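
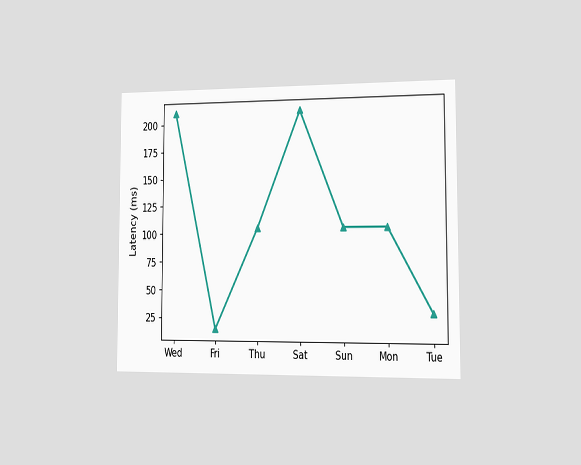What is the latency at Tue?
30ms

The chart is viewed slightly from the right. At Tue, the line is at 30ms.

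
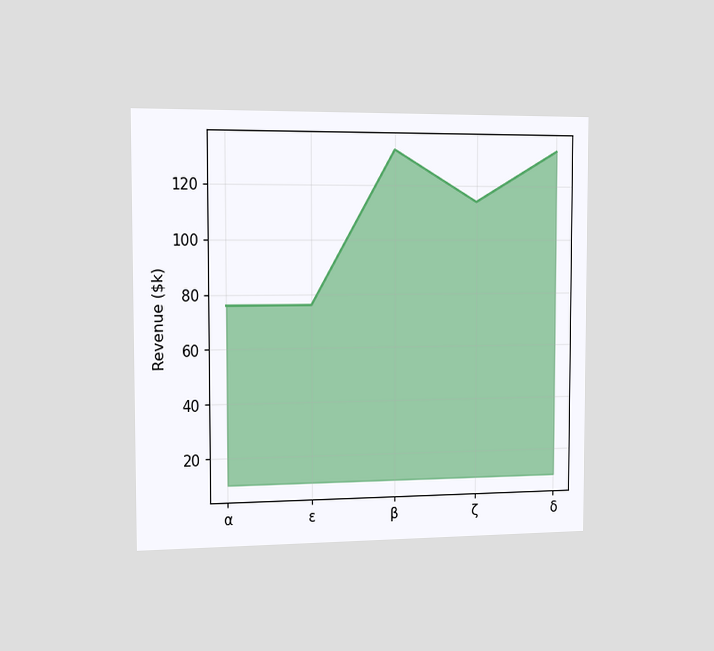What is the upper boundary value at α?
$76k

The chart is viewed slightly from the left. At α the upper boundary is at $76k.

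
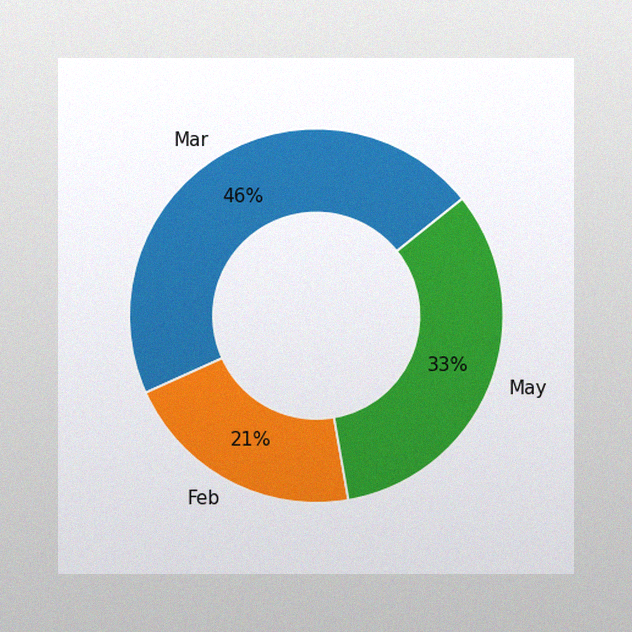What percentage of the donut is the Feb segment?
21%

The image has some photo noise and uneven lighting. The Feb segment takes up 21% of the ring.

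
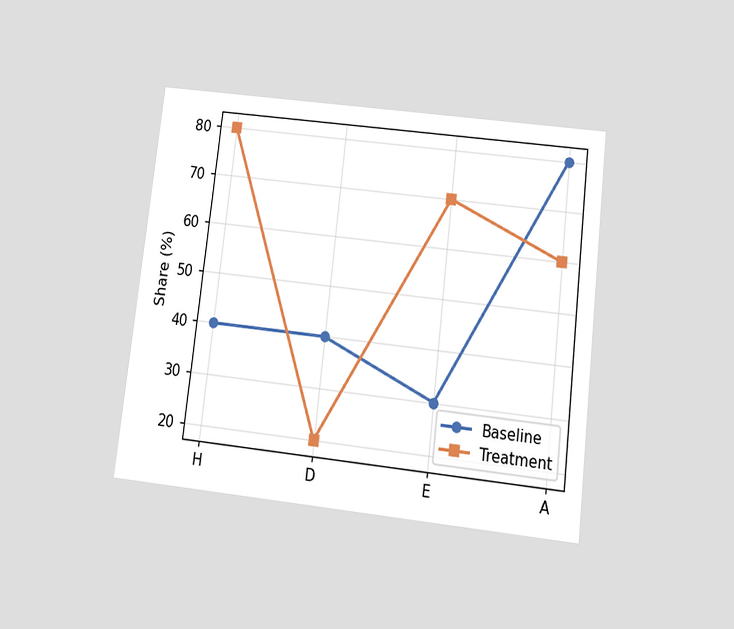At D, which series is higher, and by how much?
Baseline, by 20%

The chart is tilted about 7° clockwise and viewed slightly from below. At D, Baseline sits above the other line by 20%.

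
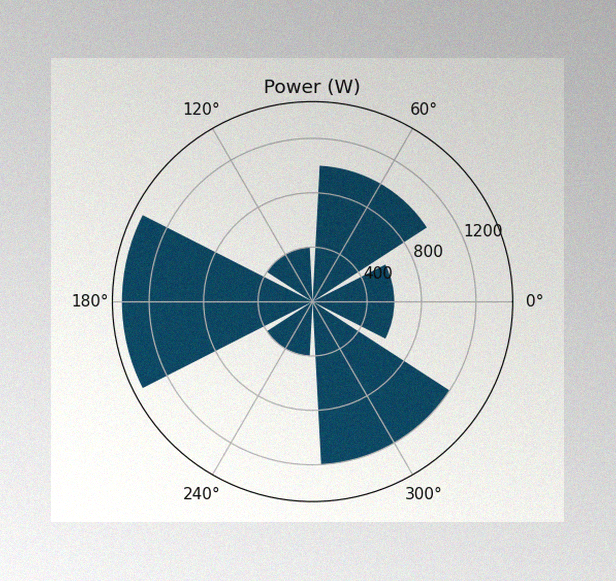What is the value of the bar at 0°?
The image has some photo noise and uneven lighting. The bar at 0° reaches 600W on the radial axis.

600W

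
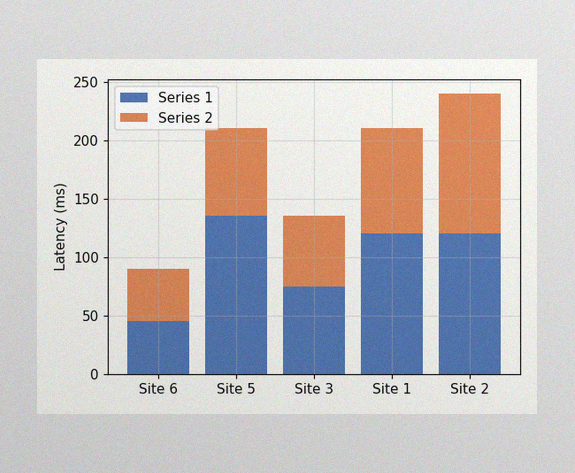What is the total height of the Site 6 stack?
The image has some photo noise and uneven lighting. The Site 6 stack's top reaches 90ms on the y-axis.

90ms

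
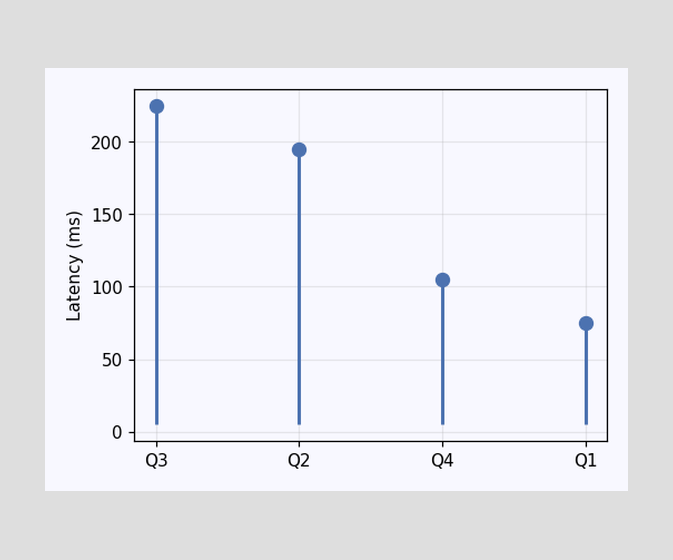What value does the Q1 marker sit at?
75ms

The Q1 marker sits at 75ms.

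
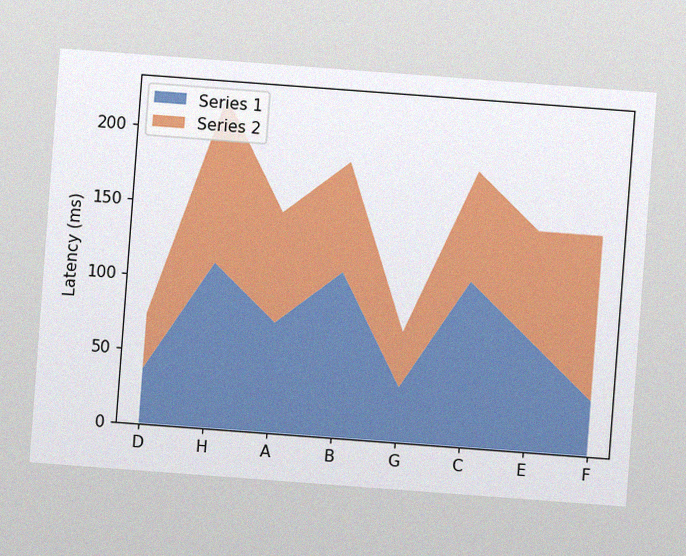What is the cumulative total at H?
The chart is tilted about 4° clockwise, with some photo noise. The stacked total at H reaches 222ms.

222ms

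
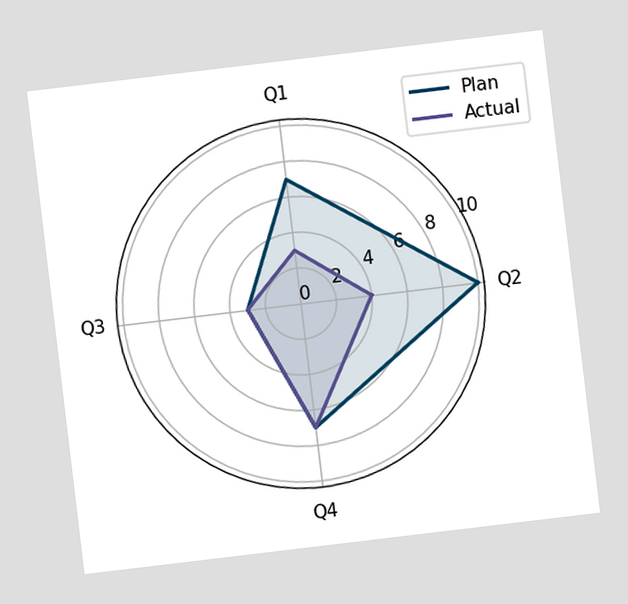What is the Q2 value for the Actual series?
The chart is tilted about 7° counter-clockwise. On the Q2 axis, Actual reaches 4.

4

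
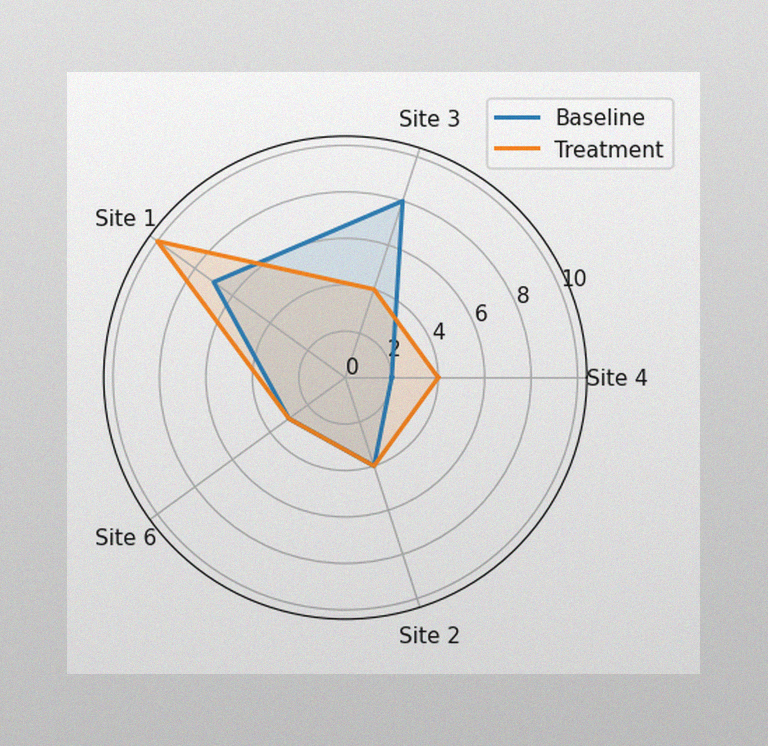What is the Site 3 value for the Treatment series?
The image has some photo noise and uneven lighting. On the Site 3 axis, Treatment reaches 4.

4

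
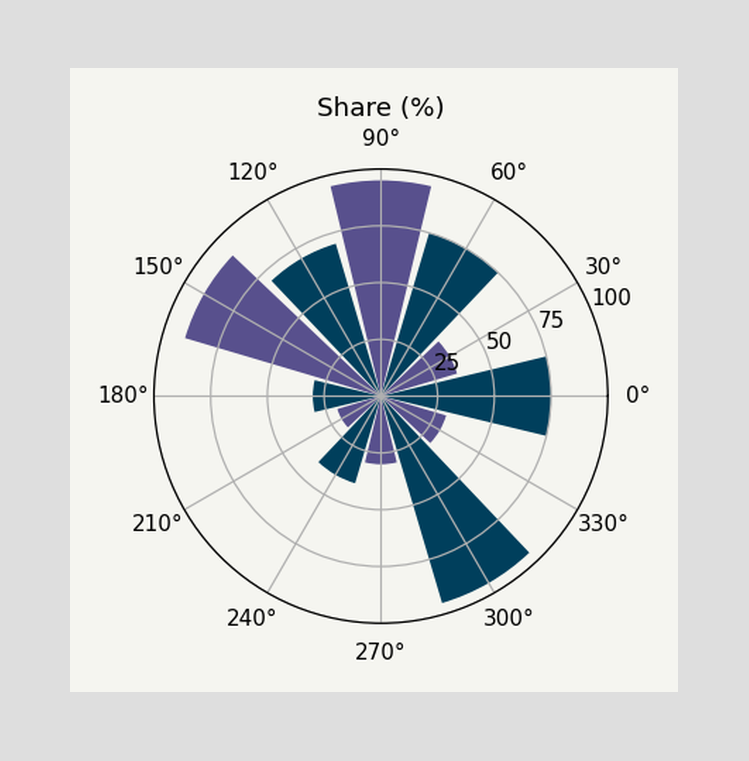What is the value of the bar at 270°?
The bar at 270° reaches 30% on the radial axis.

30%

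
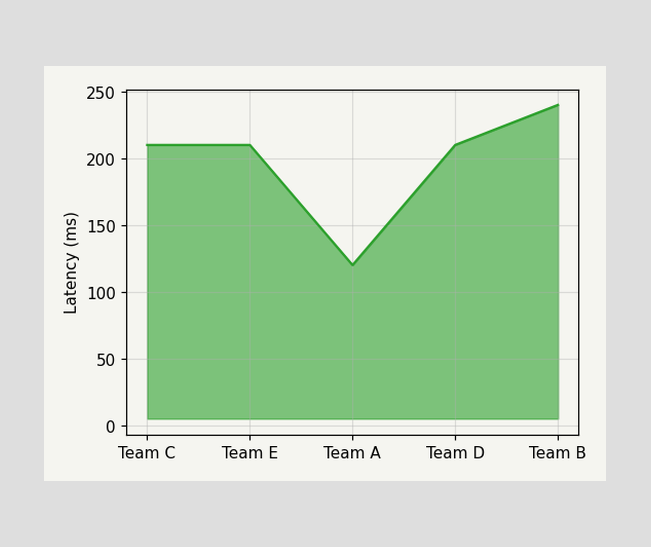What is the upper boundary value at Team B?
240ms

At Team B the upper boundary is at 240ms.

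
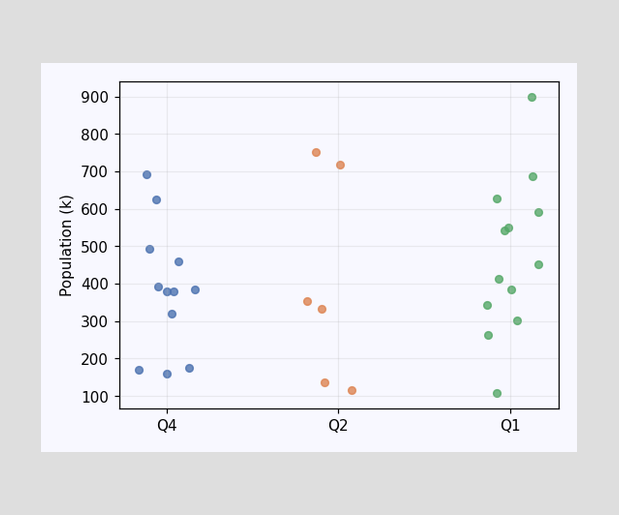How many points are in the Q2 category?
Counting the markers in the Q2 column gives 6.

6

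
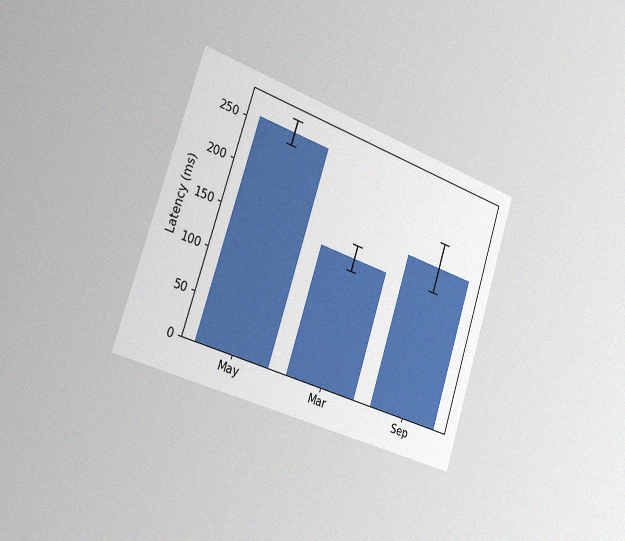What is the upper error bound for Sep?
The chart is tilted about 18° clockwise and viewed slightly from the left, with some photo noise. The Sep bar's upper whisker reaches 210ms.

210ms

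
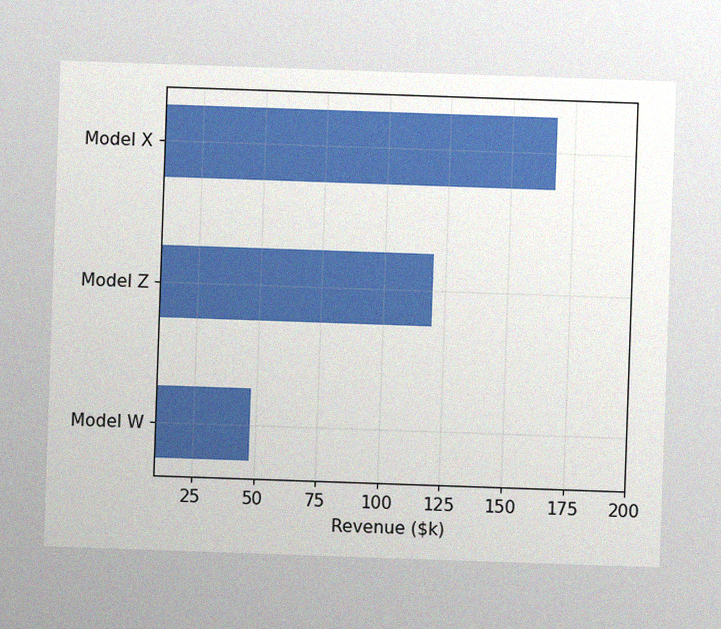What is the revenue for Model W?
The image has some photo noise and uneven lighting. Reading along the chart's x-axis, the Model W bar reaches $48k.

$48k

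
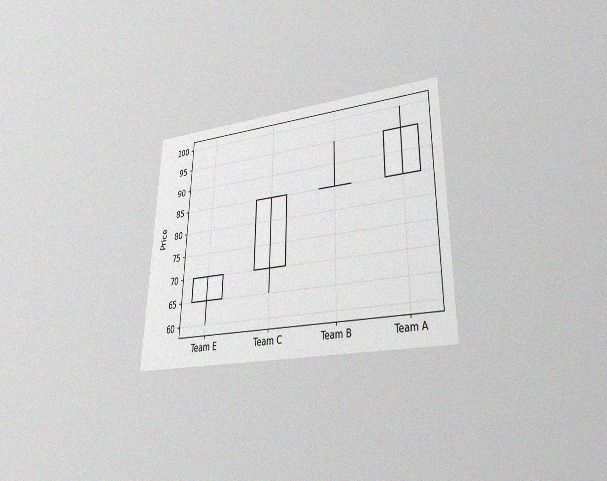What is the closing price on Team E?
70

The chart is viewed at a slight angle, with some photo noise. The Team E candle closes at 70.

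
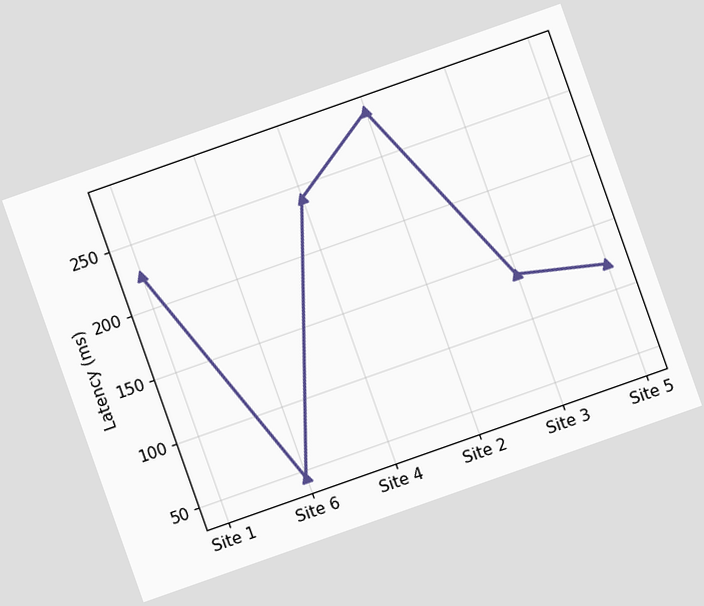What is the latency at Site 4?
240ms

The chart is tilted about 19° counter-clockwise. At Site 4, the line is at 240ms.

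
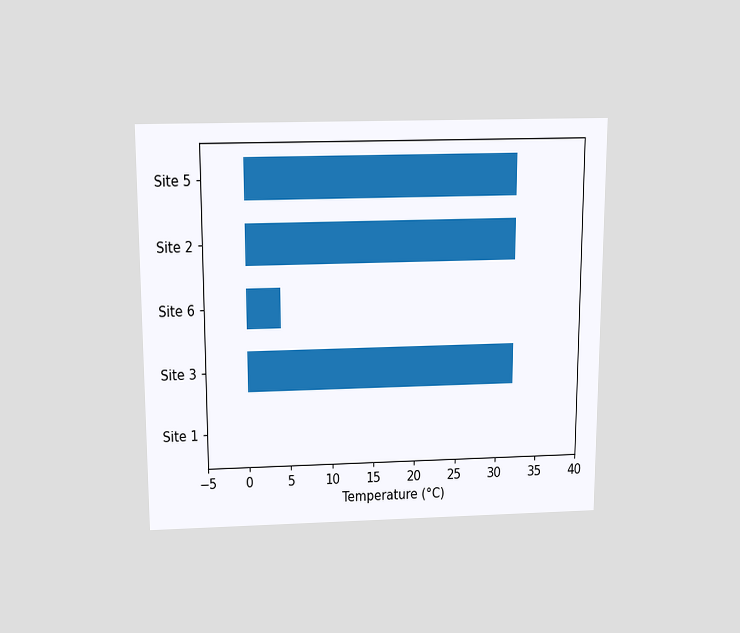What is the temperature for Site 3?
32°C

The chart is viewed slightly from above. Reading along the chart's x-axis, the Site 3 bar reaches 32°C.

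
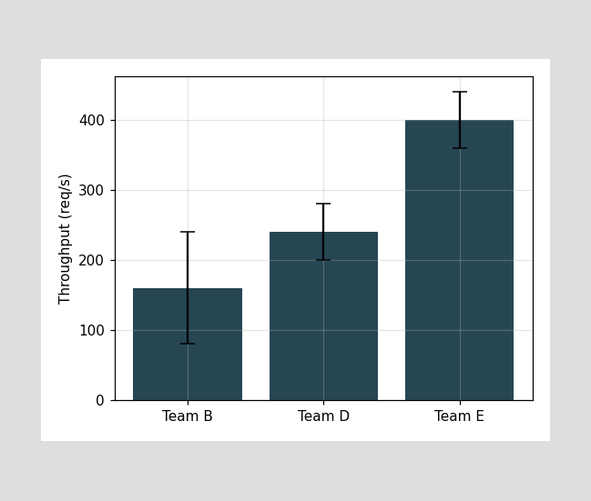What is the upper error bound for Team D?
280req/s

The Team D bar's upper whisker reaches 280req/s.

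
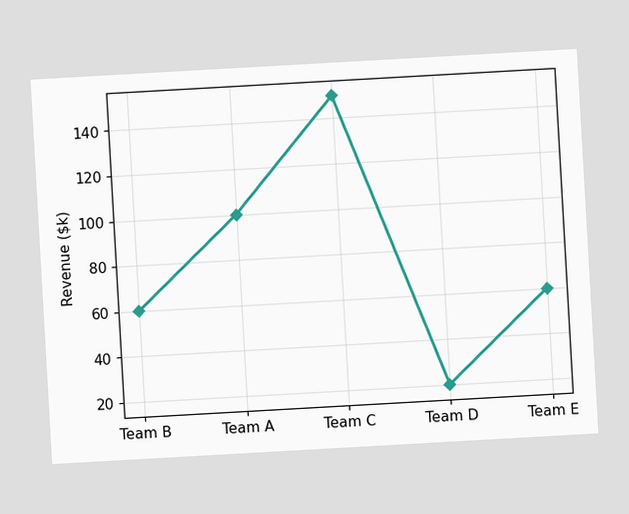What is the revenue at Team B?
The chart is tilted about 3° counter-clockwise. At Team B, the line is at $60k.

$60k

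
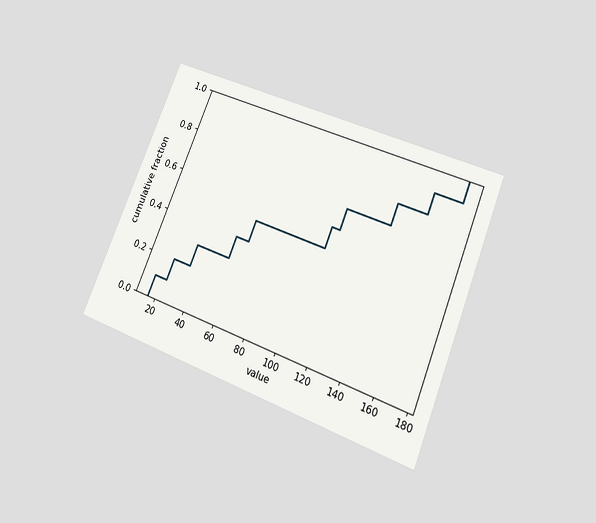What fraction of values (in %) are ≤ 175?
The chart is tilted about 22° clockwise and viewed at a slight angle. At x=175 the ECDF step is at 100%.

100%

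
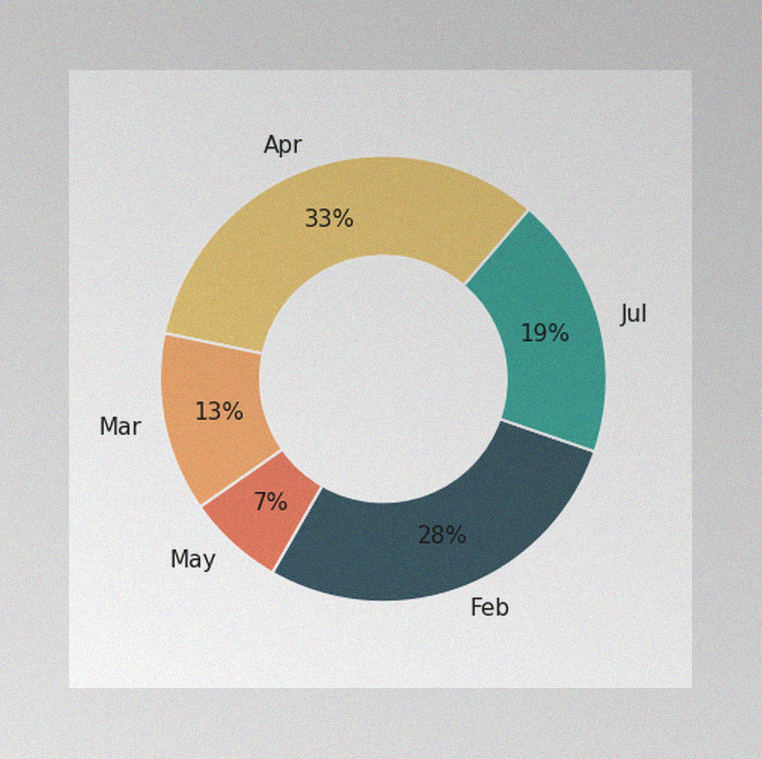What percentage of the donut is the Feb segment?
28%

The image has some photo noise and uneven lighting. The Feb segment takes up 28% of the ring.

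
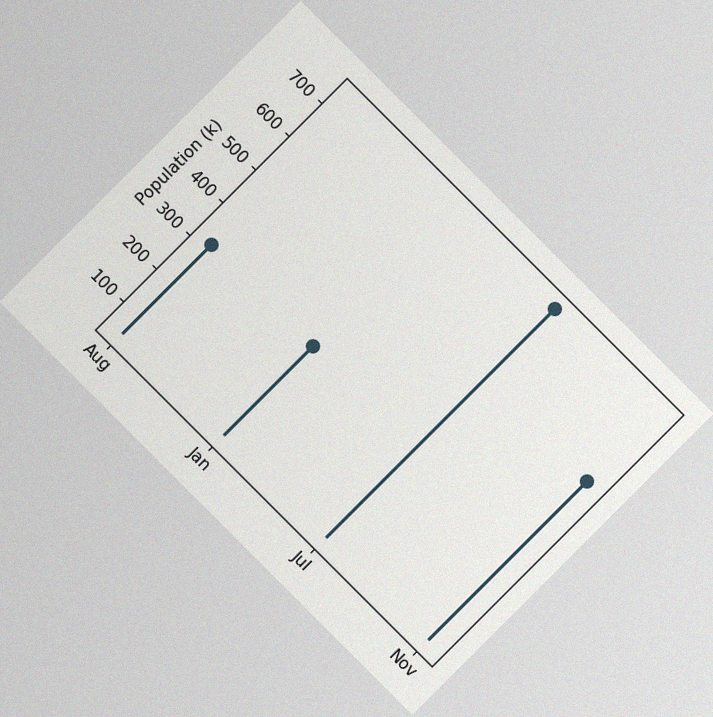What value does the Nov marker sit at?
530k

The chart is tilted about 45° clockwise, with some photo noise. The Nov marker sits at 530k.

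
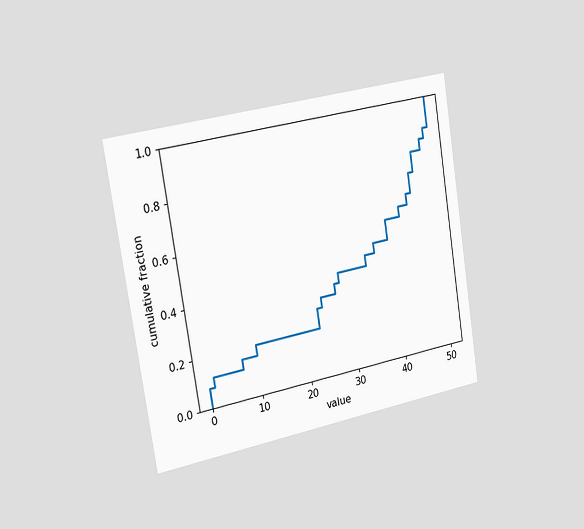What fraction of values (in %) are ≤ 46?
The chart is tilted about 9° counter-clockwise and viewed slightly from the left. At x=46 the ECDF step is at 80%.

80%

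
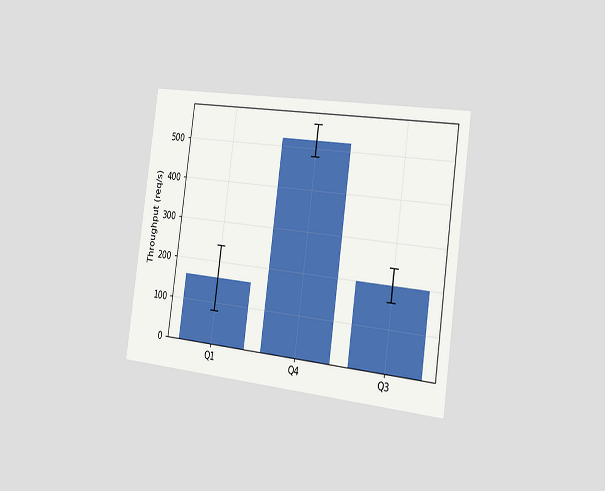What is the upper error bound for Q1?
240req/s

The chart is tilted about 8° clockwise and viewed slightly from the right. The Q1 bar's upper whisker reaches 240req/s.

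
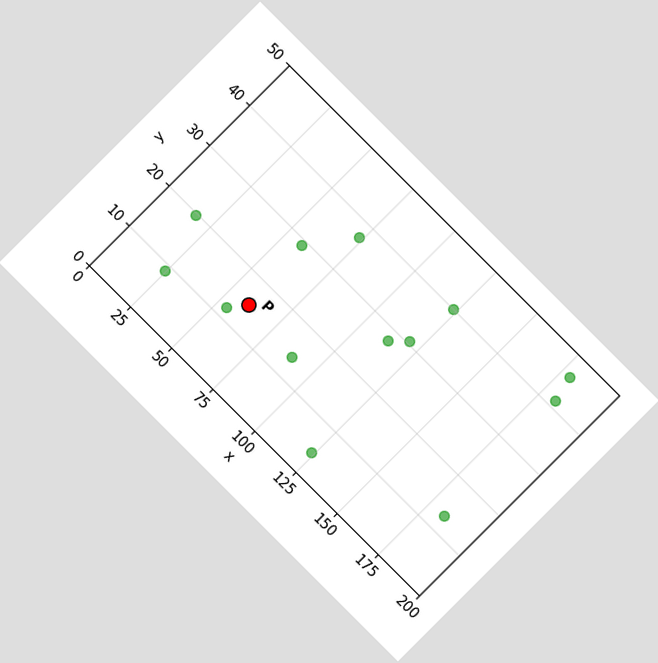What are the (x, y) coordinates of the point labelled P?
The chart is tilted about 45° clockwise. Following the gridlines from P to each axis, P sits at (60, 15).

(60, 15)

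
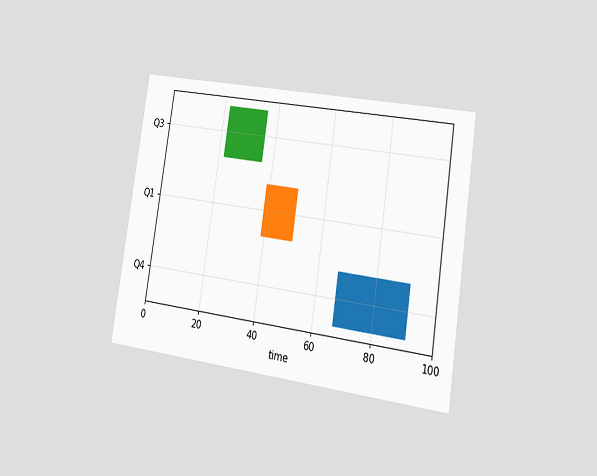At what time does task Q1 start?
The chart is tilted about 9° clockwise and viewed slightly from the right. The Q1 bar begins at t=39.

39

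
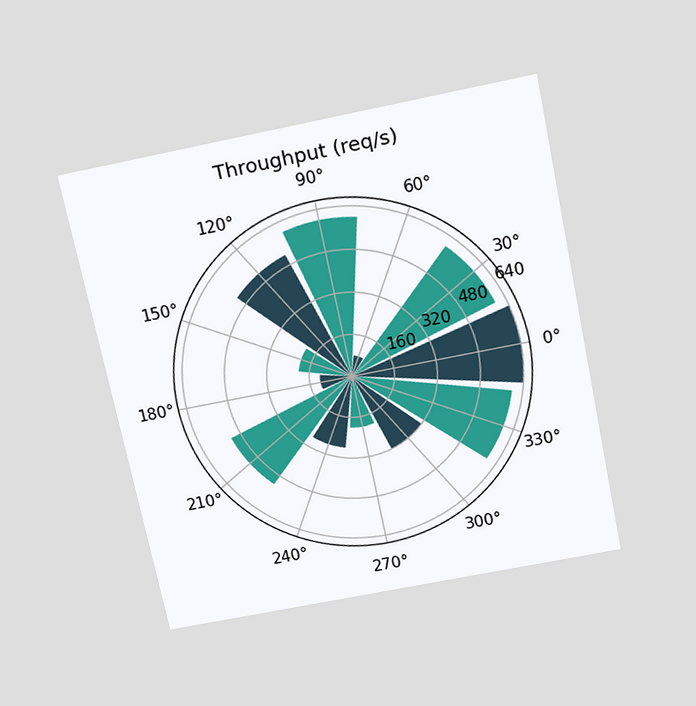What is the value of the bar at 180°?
The chart is tilted about 12° counter-clockwise and viewed slightly from above. The bar at 180° reaches 120req/s on the radial axis.

120req/s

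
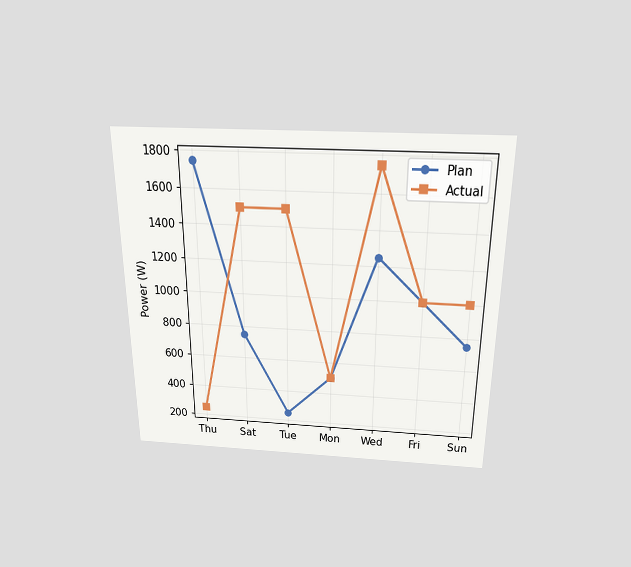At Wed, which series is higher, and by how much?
The chart is viewed slightly from above. At Wed, Actual sits above the other line by 500W.

Actual, by 500W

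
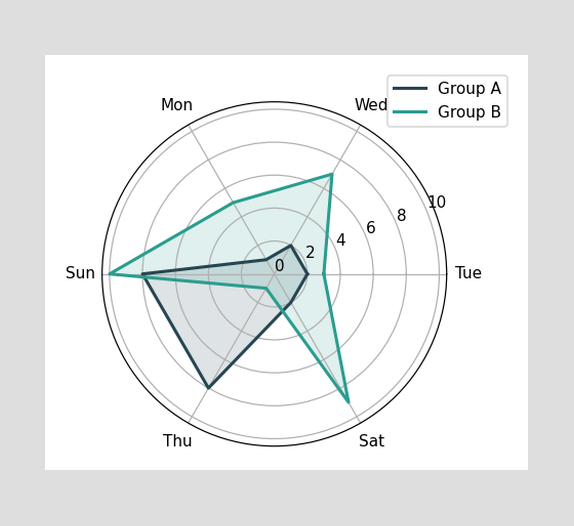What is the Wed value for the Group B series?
On the Wed axis, Group B reaches 7.

7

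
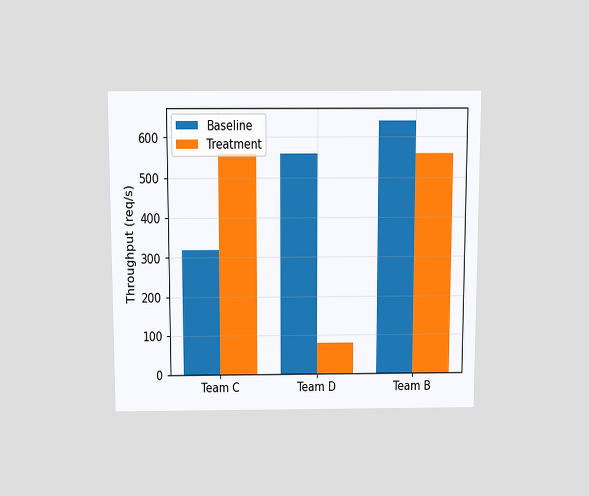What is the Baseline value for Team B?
The chart is viewed slightly from above. The Baseline bar at Team B reaches 640req/s on the y-axis.

640req/s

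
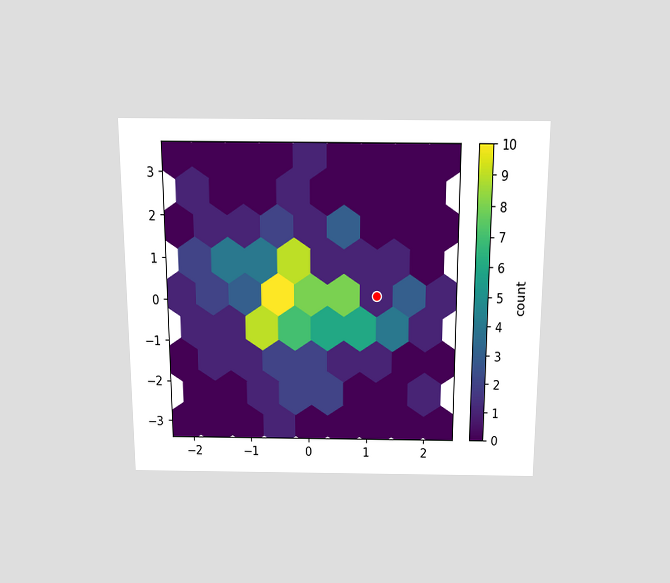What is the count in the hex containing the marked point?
1

The chart is viewed slightly from above. The marked hex reads 1 on the colorbar.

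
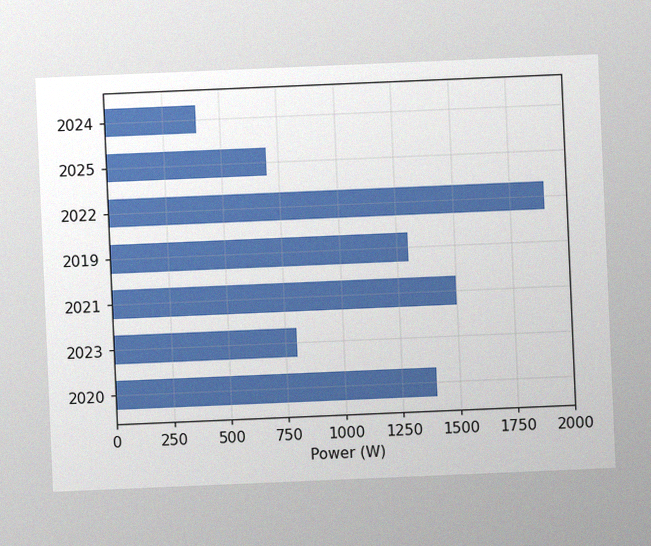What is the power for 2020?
1400W

The chart is tilted about 2° counter-clockwise, with some photo noise. Reading along the chart's x-axis, the 2020 bar reaches 1400W.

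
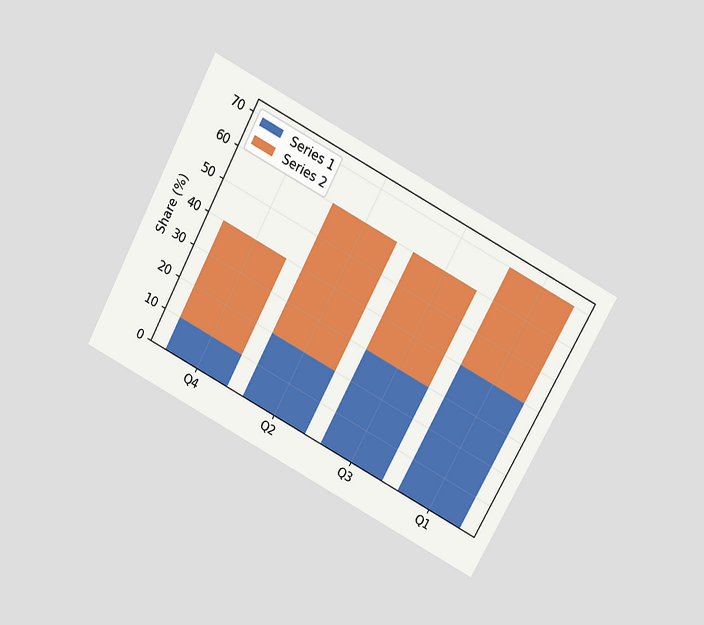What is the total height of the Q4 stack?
40%

The chart is tilted about 28° clockwise and viewed slightly from above. The Q4 stack's top reaches 40% on the y-axis.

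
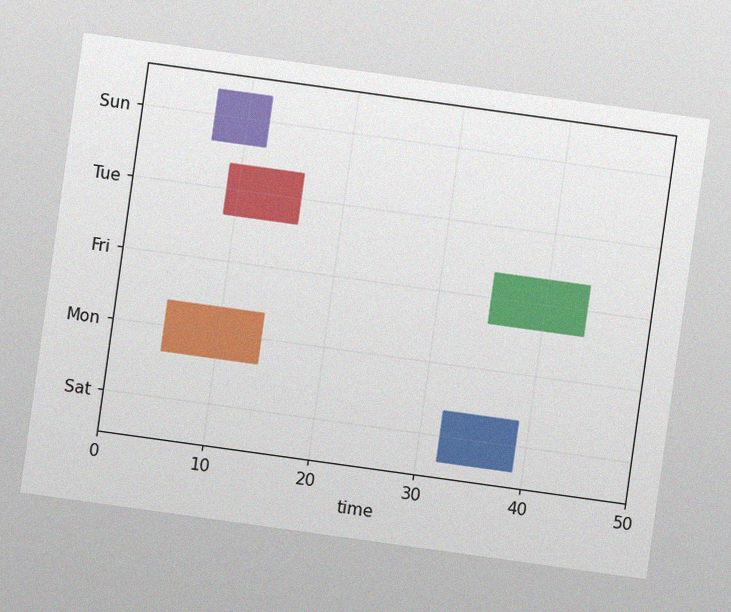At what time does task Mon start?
The chart is tilted about 8° clockwise, with some photo noise. The Mon bar begins at t=5.

5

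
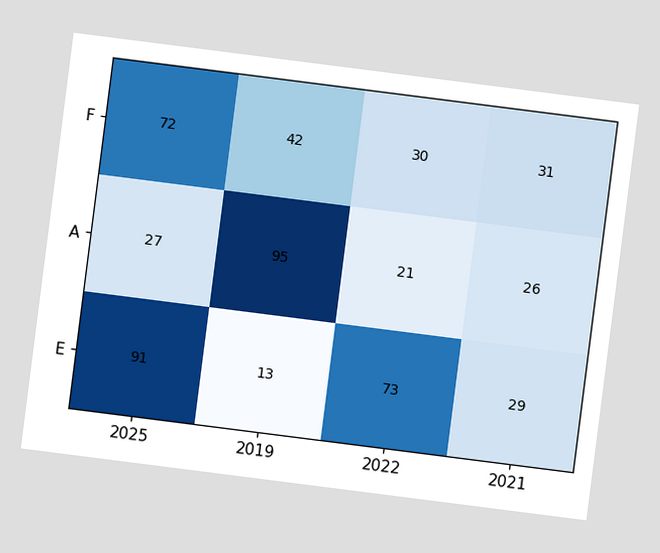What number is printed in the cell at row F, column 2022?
The chart is tilted about 7° clockwise. The (F, 2022) cell reads 30.

30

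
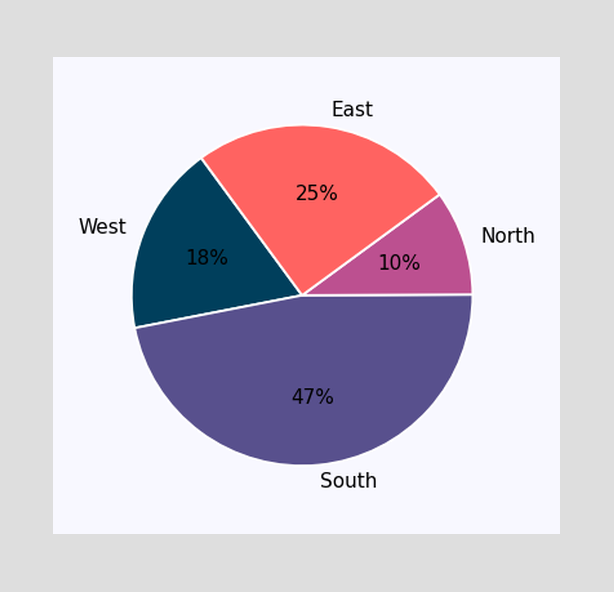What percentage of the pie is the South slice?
The South slice takes up 47% of the pie.

47%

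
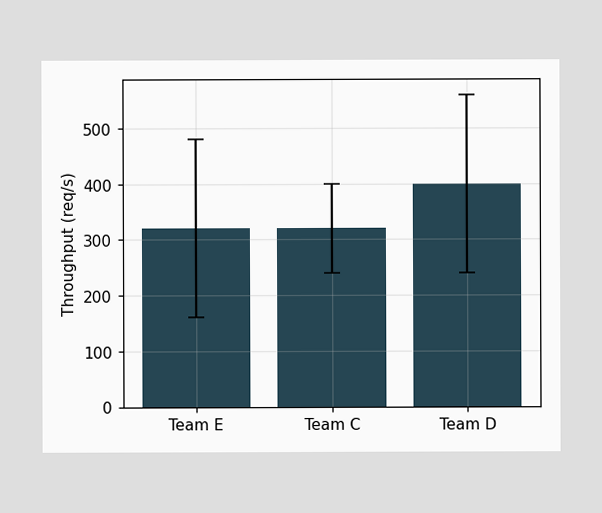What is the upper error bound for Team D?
The Team D bar's upper whisker reaches 560req/s.

560req/s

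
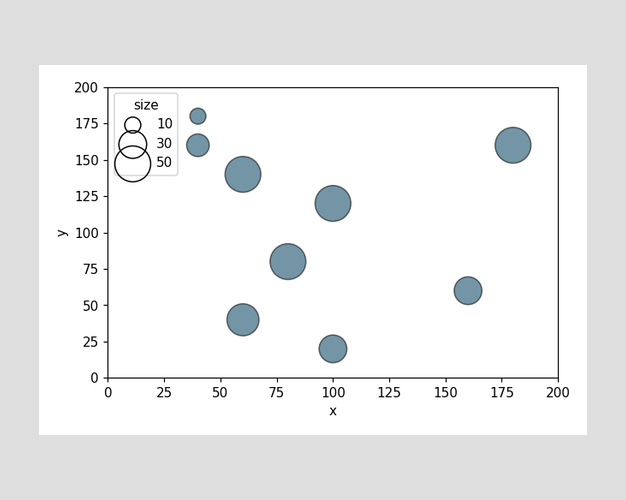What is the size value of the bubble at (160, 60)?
30

Matching the bubble at (160, 60) against the size legend gives 30.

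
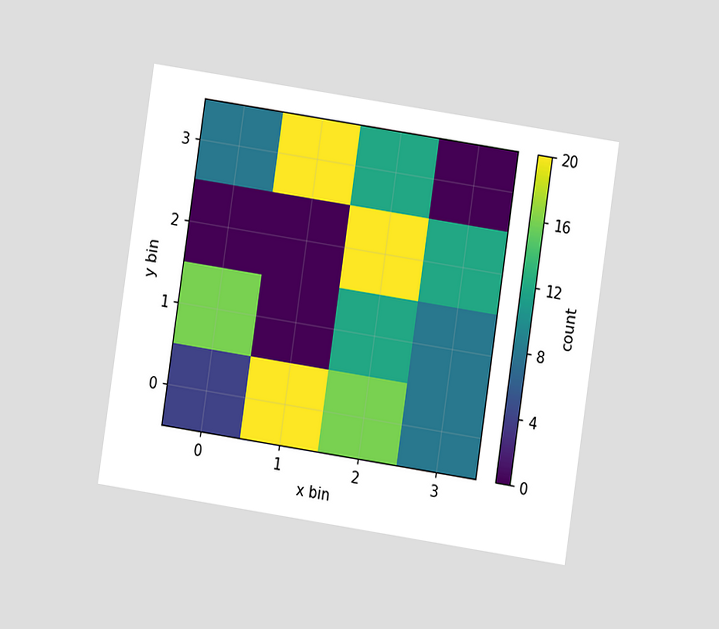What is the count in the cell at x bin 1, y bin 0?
The chart is tilted about 9° clockwise and viewed at a slight angle. Matching the cell (1, 0) against the colorbar gives 20.

20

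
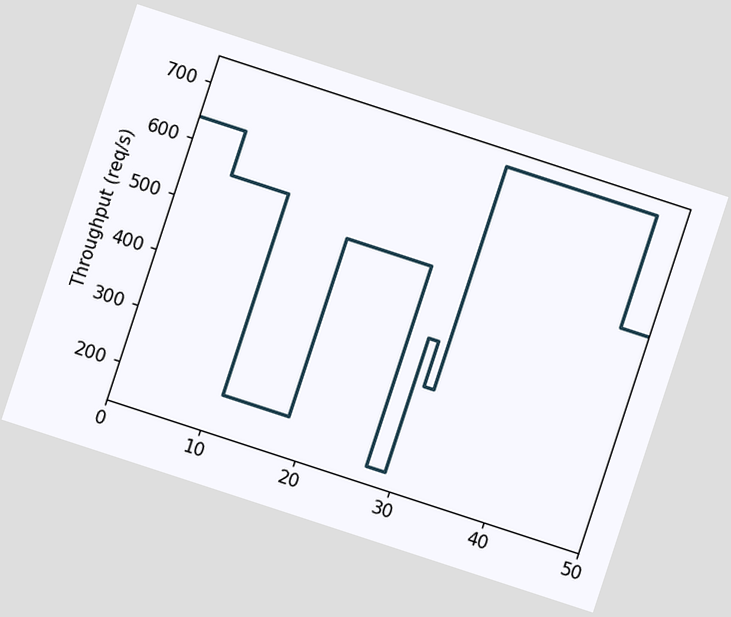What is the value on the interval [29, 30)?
400req/s

The chart is tilted about 18° clockwise. On [29, 30) the step sits at 400req/s.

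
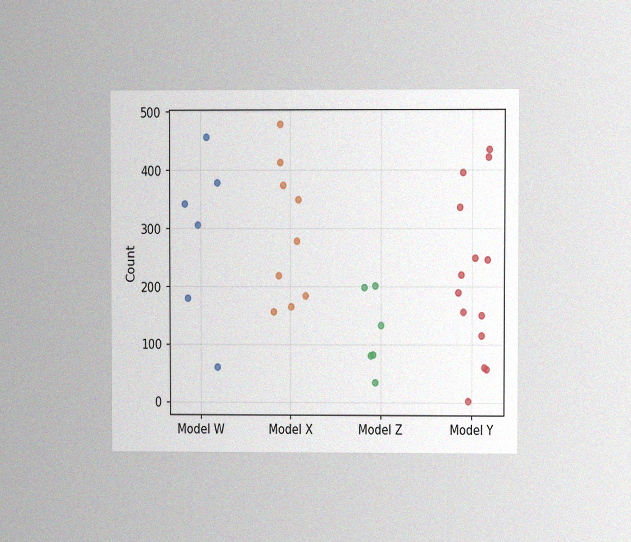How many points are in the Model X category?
The chart is viewed at a slight angle, with some photo noise. Counting the markers in the Model X column gives 9.

9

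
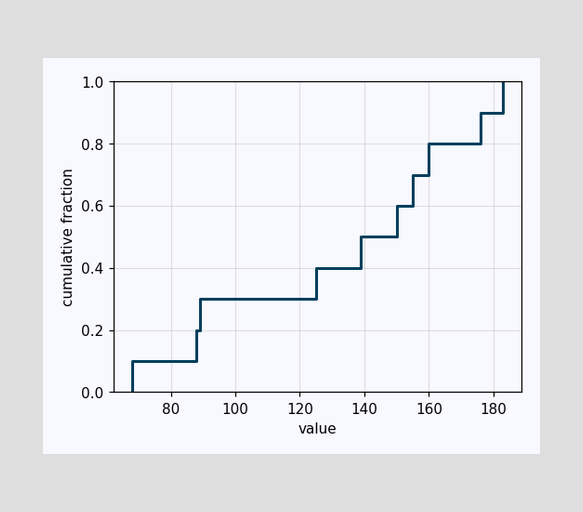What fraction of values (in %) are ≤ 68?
10%

At x=68 the ECDF step is at 10%.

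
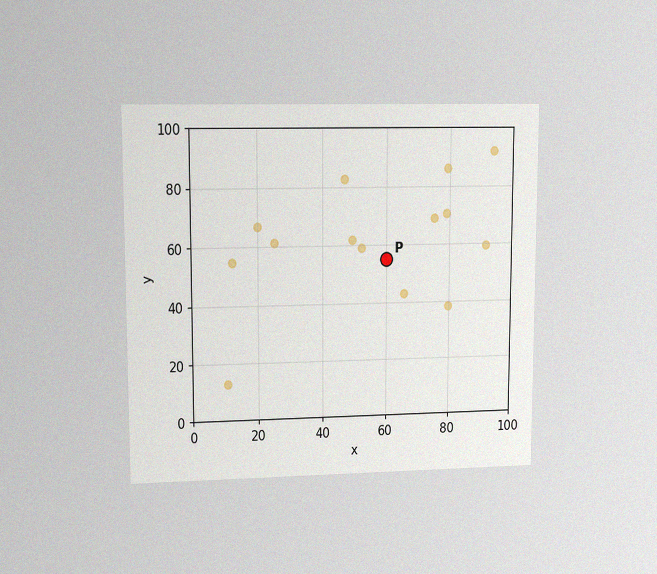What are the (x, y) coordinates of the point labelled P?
The chart is viewed at a slight angle, with some photo noise. Following the gridlines from P to each axis, P sits at (60, 55).

(60, 55)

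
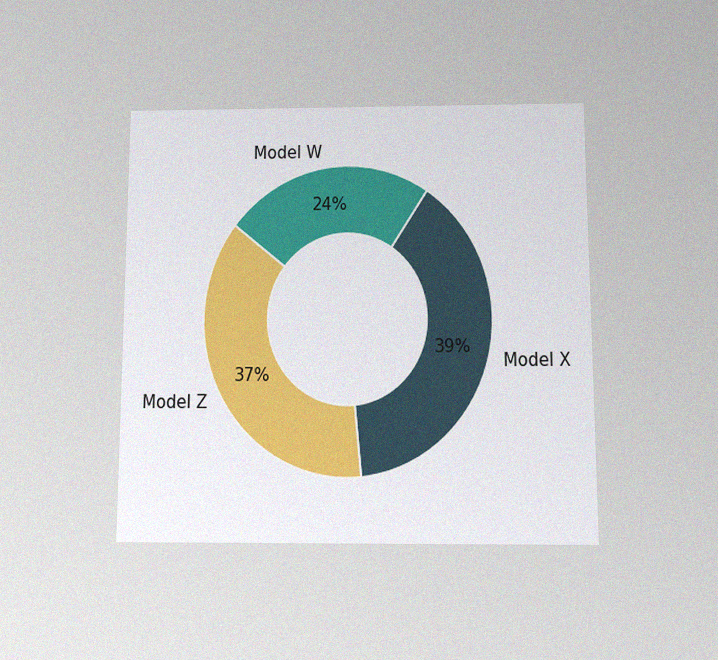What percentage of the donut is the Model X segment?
39%

The chart is viewed slightly from below, with some photo noise. The Model X segment takes up 39% of the ring.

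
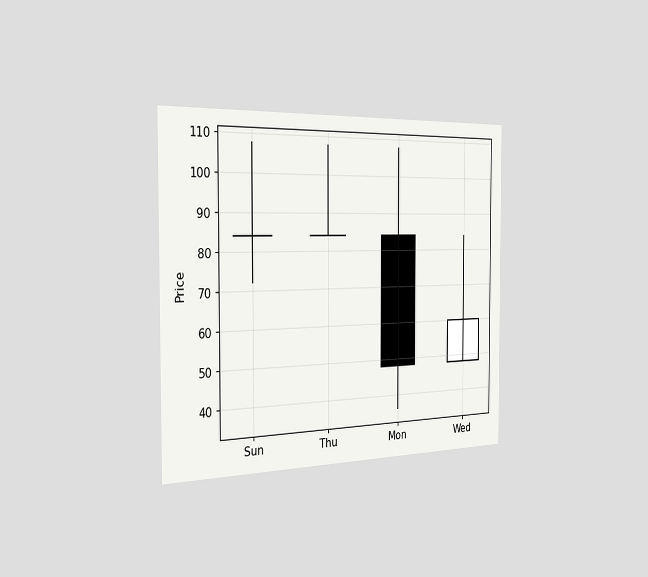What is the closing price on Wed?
60

The chart is viewed slightly from the left. The Wed candle closes at 60.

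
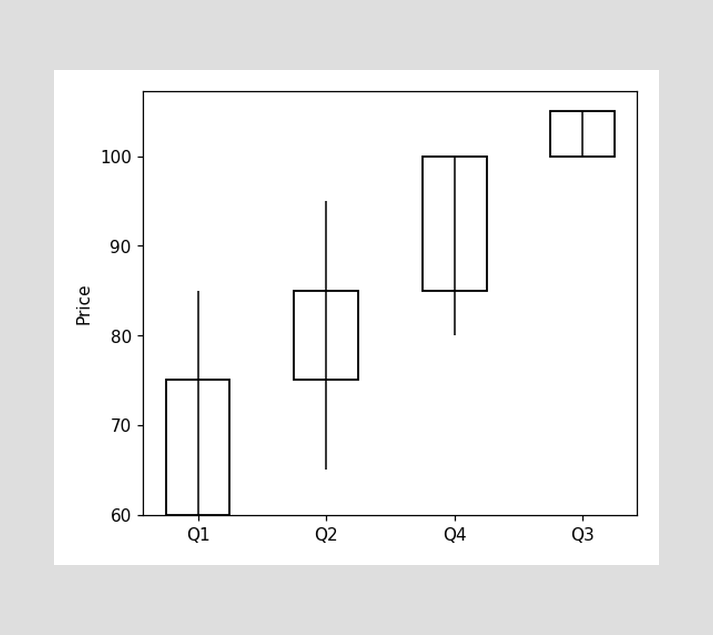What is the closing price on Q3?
105

The Q3 candle closes at 105.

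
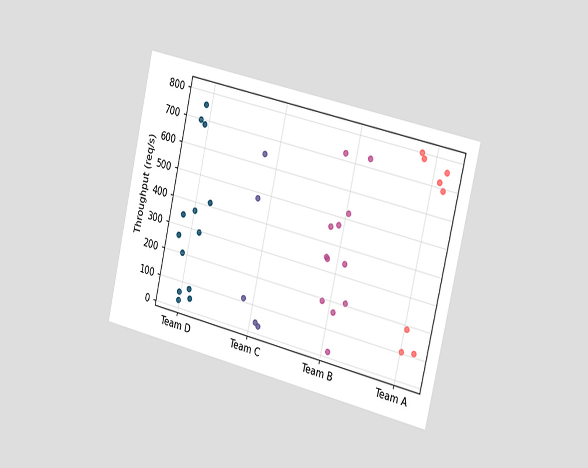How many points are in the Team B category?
12

The chart is tilted about 13° clockwise and viewed slightly from the right. Counting the markers in the Team B column gives 12.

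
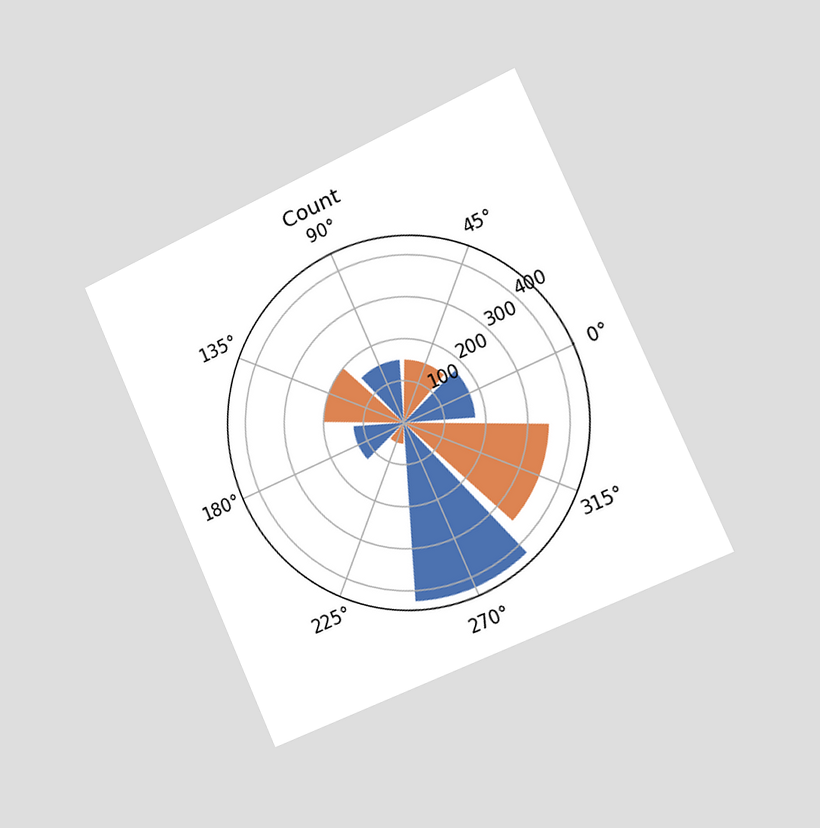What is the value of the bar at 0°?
175

The chart is tilted about 24° counter-clockwise and viewed slightly from the right. The bar at 0° reaches 175 on the radial axis.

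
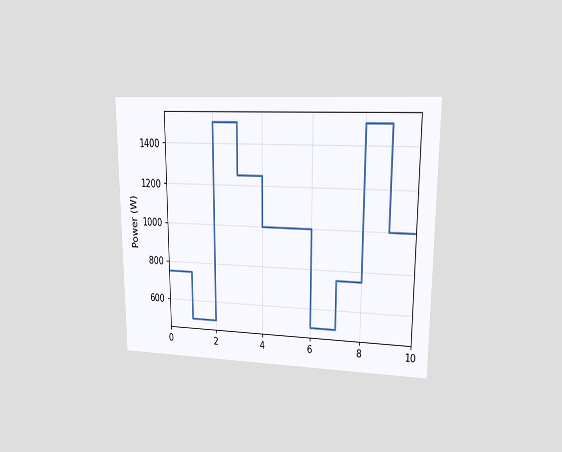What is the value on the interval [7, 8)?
750W

The chart is viewed at a slight angle. On [7, 8) the step sits at 750W.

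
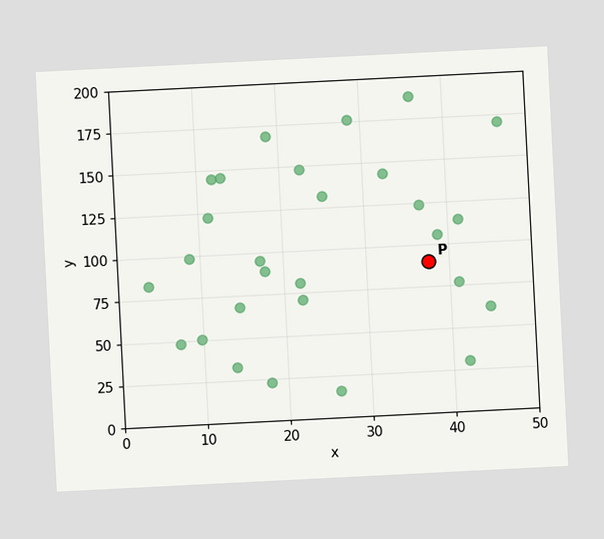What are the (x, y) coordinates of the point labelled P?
The chart is tilted about 3° counter-clockwise. Following the gridlines from P to each axis, P sits at (37.5, 90).

(37.5, 90)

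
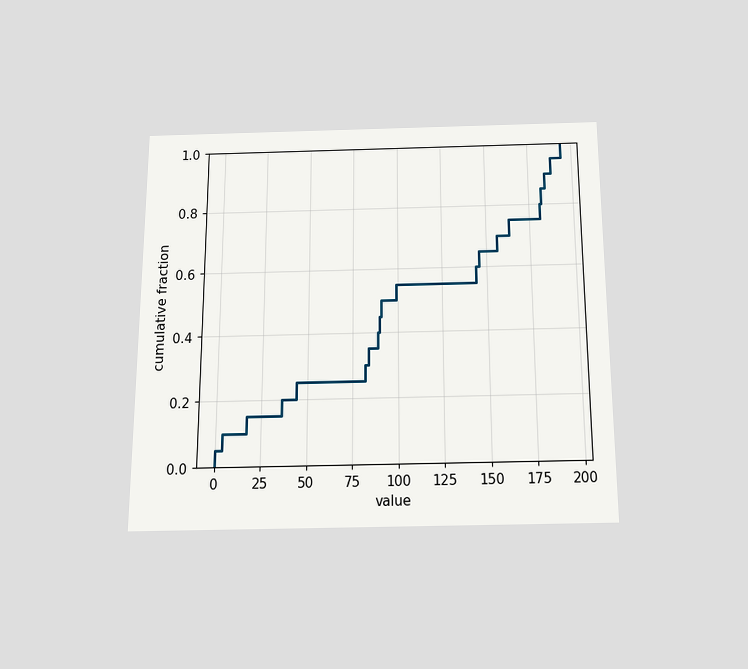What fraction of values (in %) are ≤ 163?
The chart is viewed slightly from below. At x=163 the ECDF step is at 75%.

75%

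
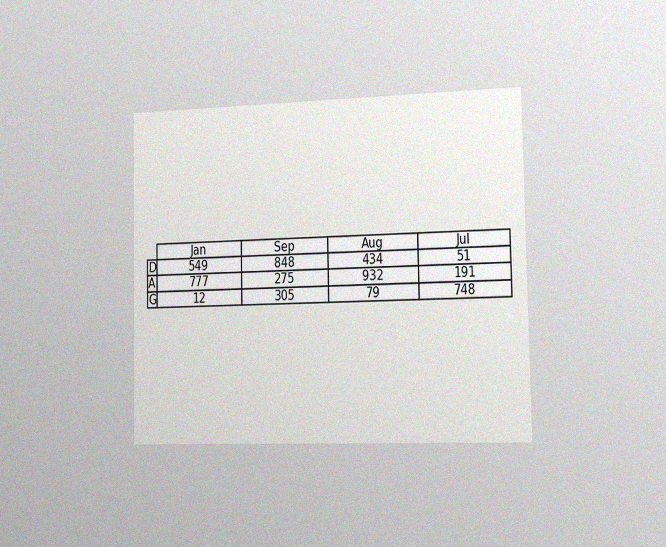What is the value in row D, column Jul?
The chart is viewed slightly from the right, with some photo noise. The (D, Jul) cell reads 51.

51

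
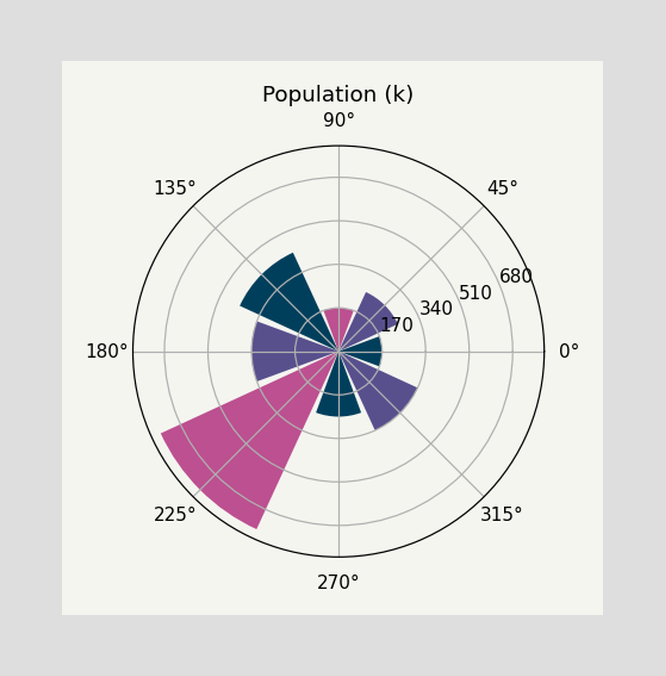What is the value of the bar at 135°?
The bar at 135° reaches 425k on the radial axis.

425k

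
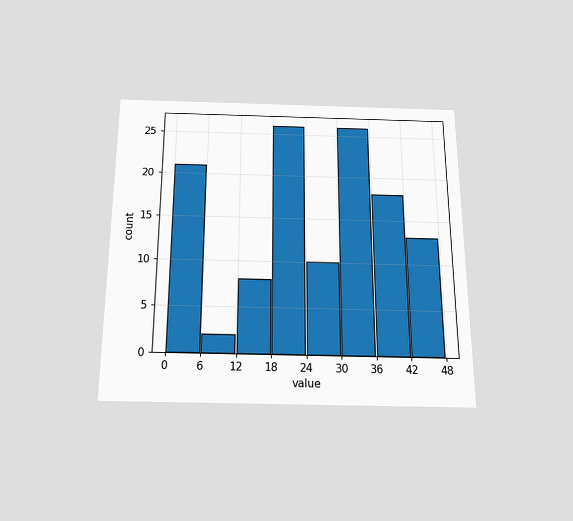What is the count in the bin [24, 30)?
The chart is viewed slightly from below. The [24, 30) bin has height 10.

10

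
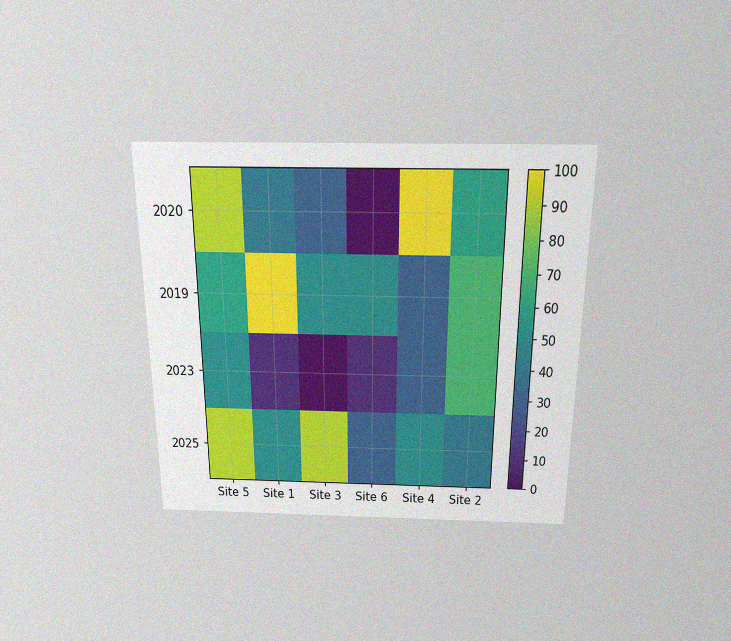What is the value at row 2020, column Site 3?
30

The chart is viewed slightly from above, with some photo noise. Matching cell (2020, Site 3) against the colorbar gives 30.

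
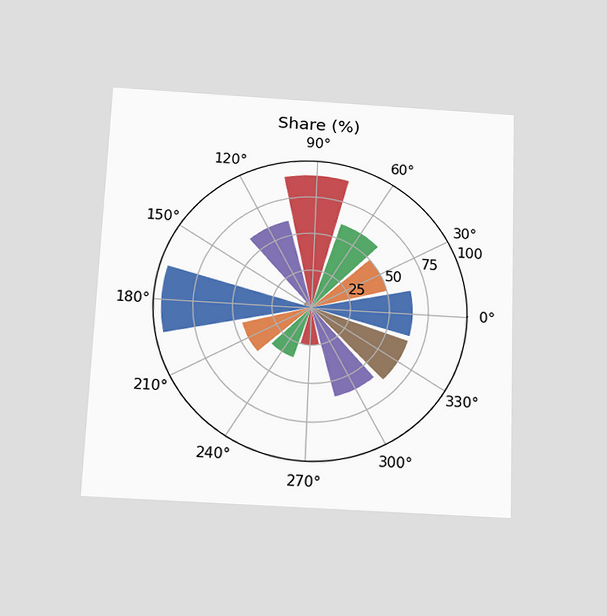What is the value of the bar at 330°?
65%

The chart is tilted about 2° clockwise and viewed slightly from below. The bar at 330° reaches 65% on the radial axis.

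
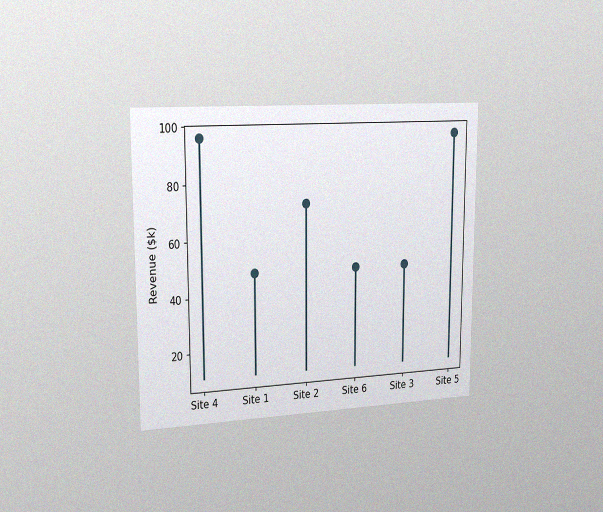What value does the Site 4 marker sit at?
The chart is viewed slightly from the left, with some photo noise. The Site 4 marker sits at $96k.

$96k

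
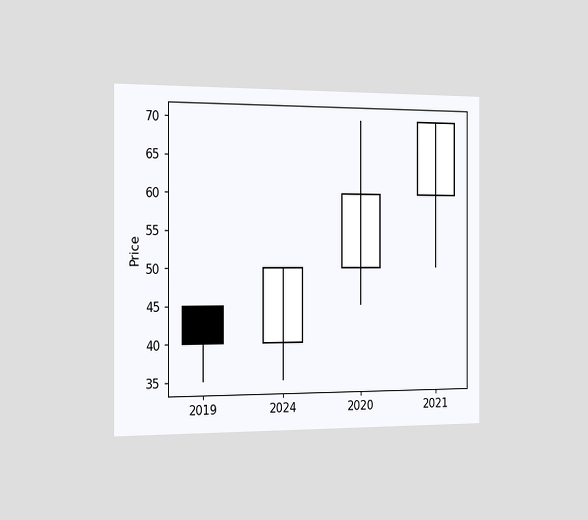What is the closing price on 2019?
The chart is viewed slightly from the left. The 2019 candle closes at 40.

40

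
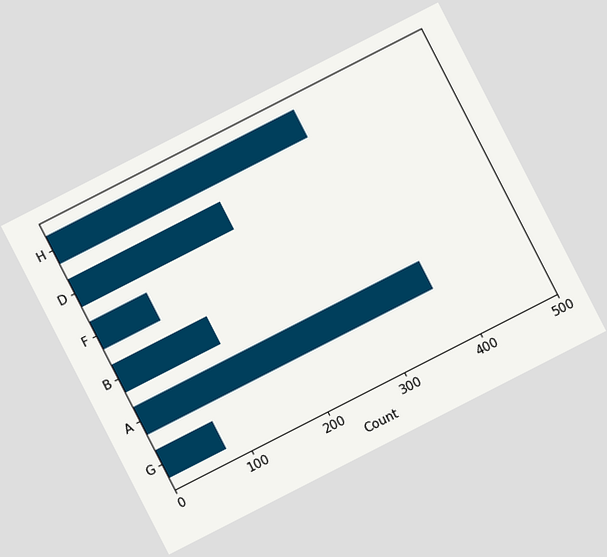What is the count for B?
125

The chart is tilted about 27° counter-clockwise. Reading along the chart's x-axis, the B bar reaches 125.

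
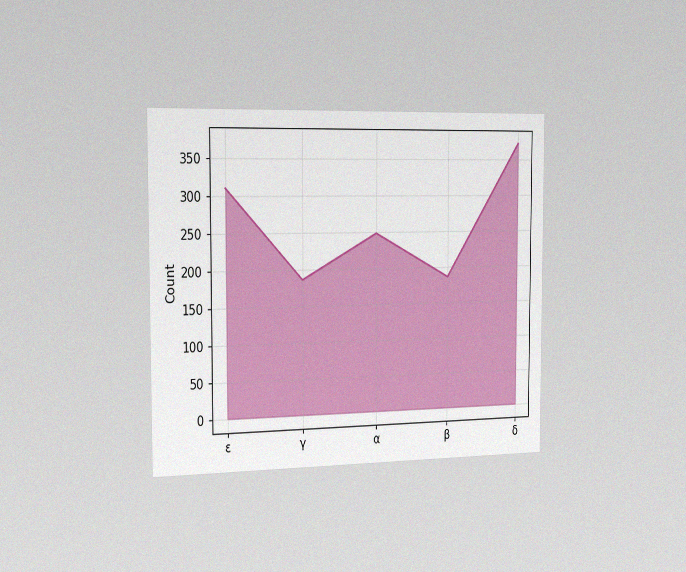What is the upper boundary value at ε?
The chart is viewed slightly from the left, with some photo noise. At ε the upper boundary is at 310.

310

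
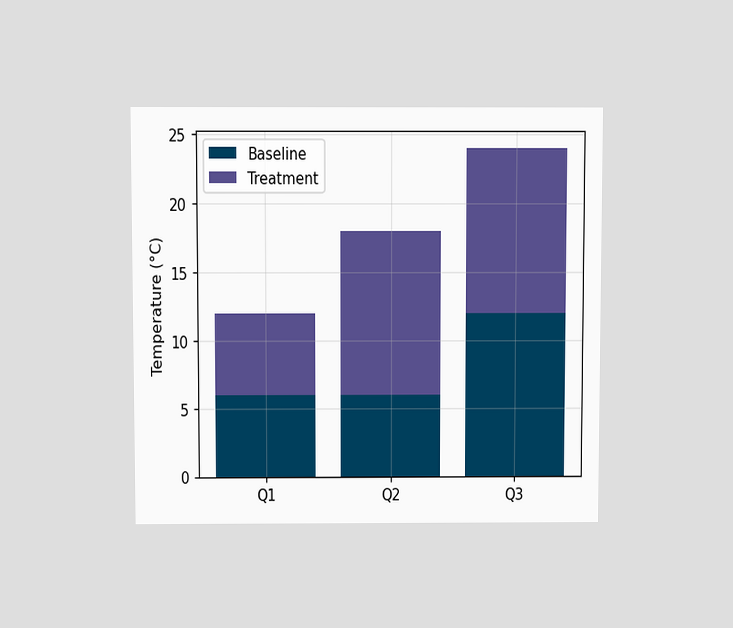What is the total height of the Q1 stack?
12°C

The chart is viewed slightly from above. The Q1 stack's top reaches 12°C on the y-axis.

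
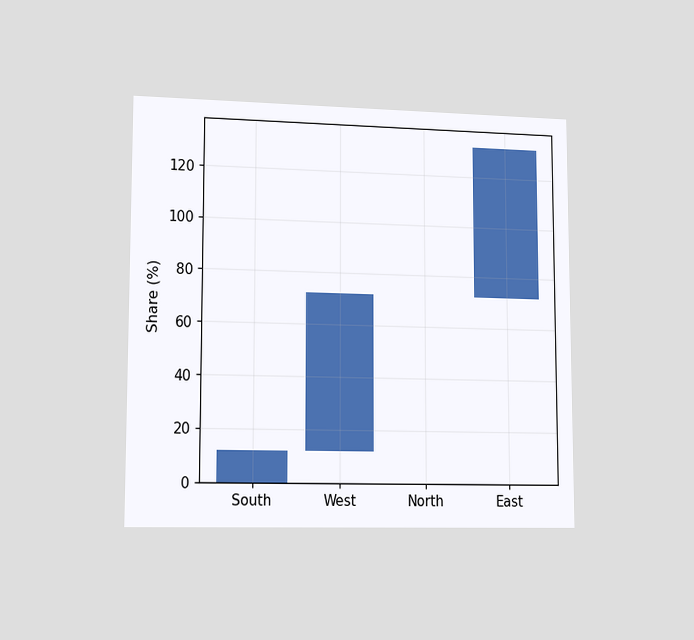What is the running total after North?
72%

The chart is viewed slightly from the left. After North the running total reaches 72%.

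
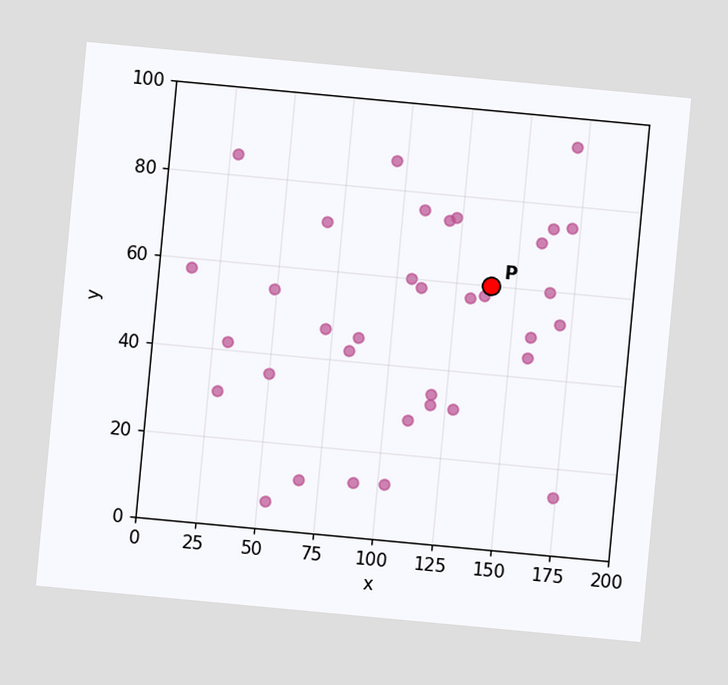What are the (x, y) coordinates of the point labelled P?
The chart is tilted about 5° clockwise. Following the gridlines from P to each axis, P sits at (140, 60).

(140, 60)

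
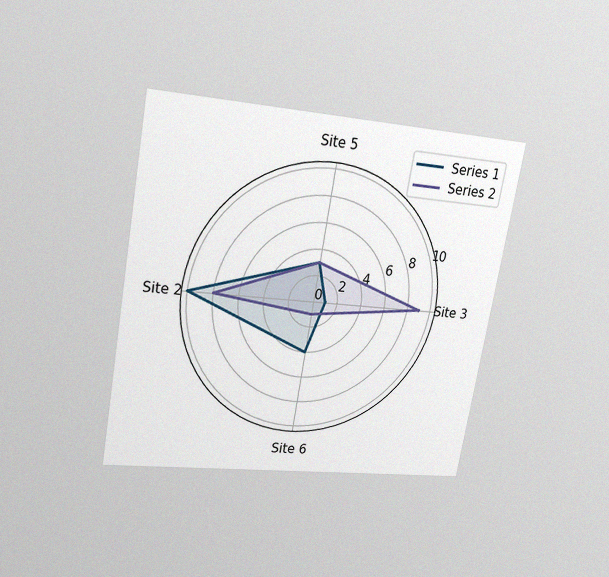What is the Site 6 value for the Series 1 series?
The chart is tilted about 10° clockwise and viewed slightly from above, with some photo noise. On the Site 6 axis, Series 1 reaches 4.

4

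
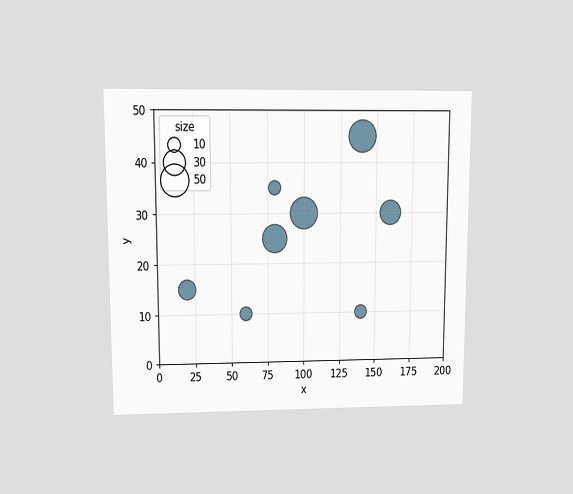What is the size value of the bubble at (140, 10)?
The chart is viewed at a slight angle. Matching the bubble at (140, 10) against the size legend gives 10.

10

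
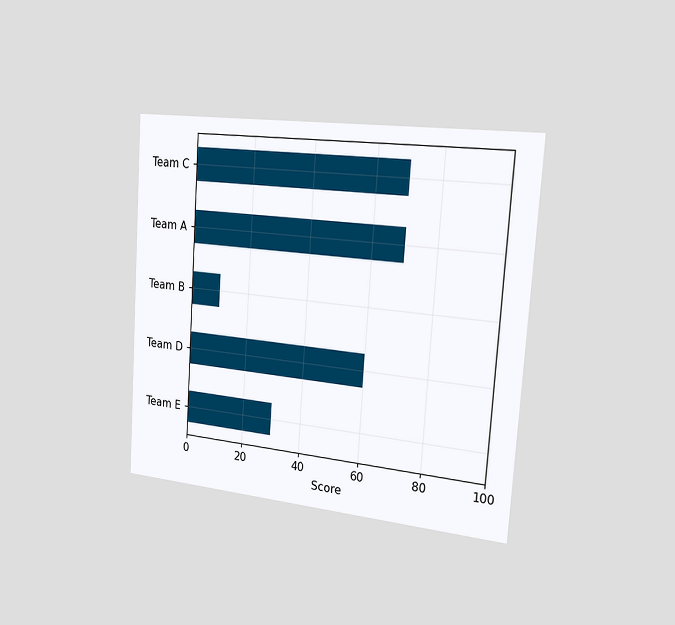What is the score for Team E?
The chart is tilted about 4° clockwise and viewed slightly from the right. Reading along the chart's x-axis, the Team E bar reaches 30.

30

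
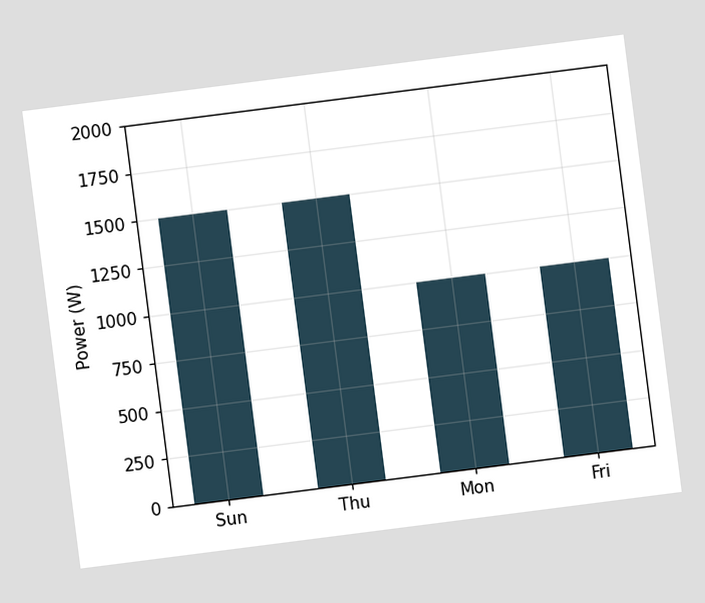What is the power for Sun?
The chart is tilted about 7° counter-clockwise. Reading along the chart's y-axis, the Sun bar reaches 1500W.

1500W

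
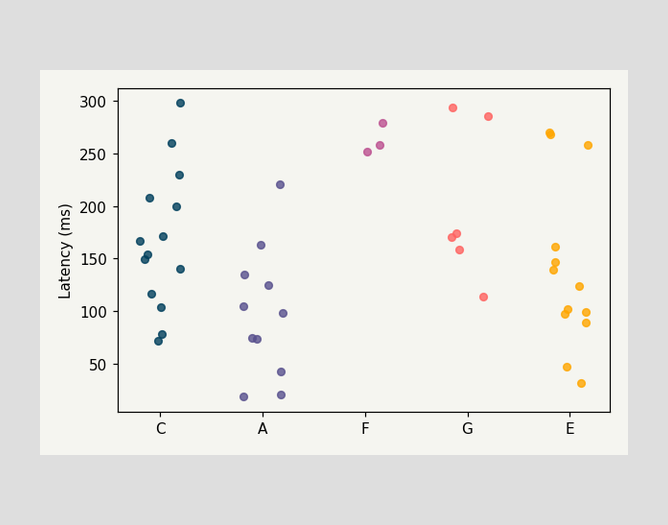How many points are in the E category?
Counting the markers in the E column gives 13.

13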